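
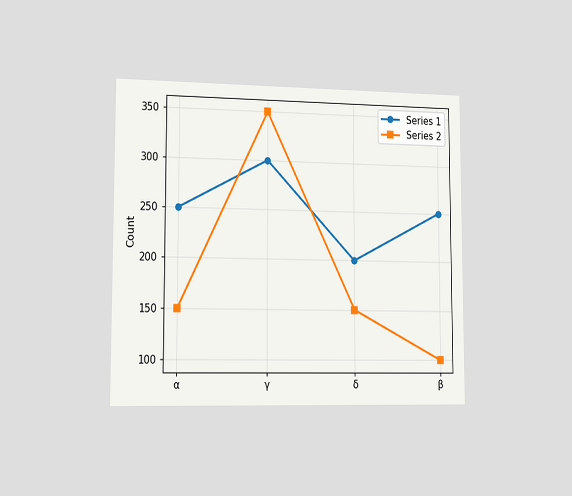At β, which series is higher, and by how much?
Series 1, by 150

The chart is viewed slightly from the left. At β, Series 1 sits above the other line by 150.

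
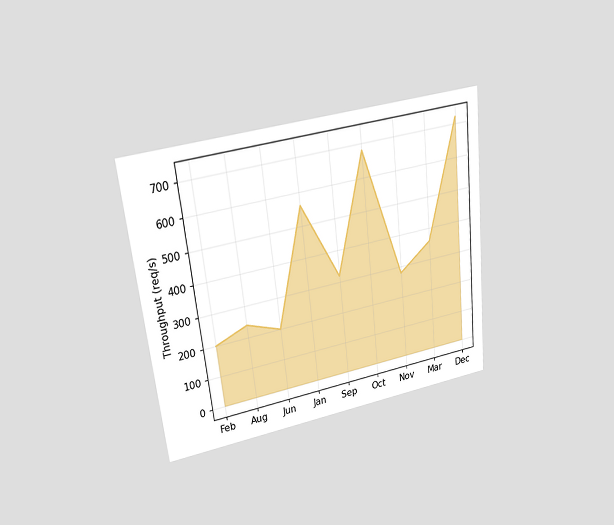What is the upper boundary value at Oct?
The chart is tilted about 6° counter-clockwise and viewed slightly from above. At Oct the upper boundary is at 680req/s.

680req/s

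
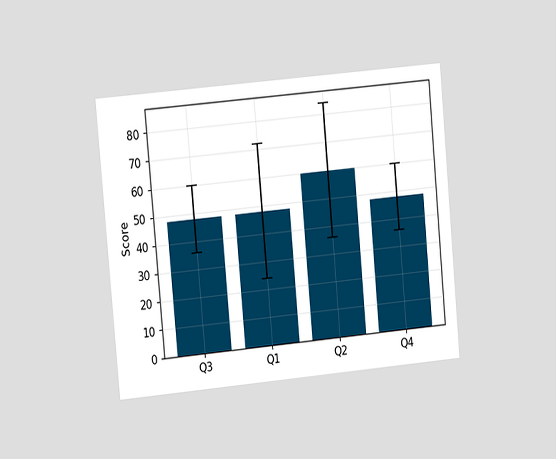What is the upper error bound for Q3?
The chart is tilted about 5° counter-clockwise and viewed slightly from the left. The Q3 bar's upper whisker reaches 60.

60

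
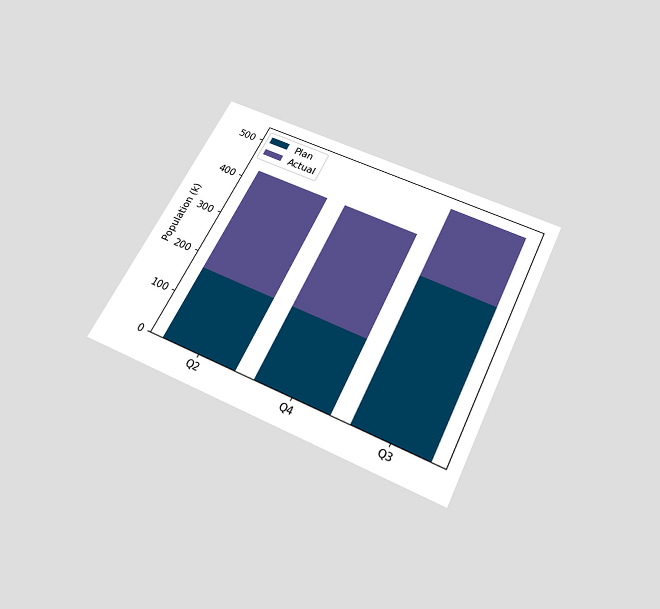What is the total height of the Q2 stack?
The chart is tilted about 26° clockwise and viewed slightly from below. The Q2 stack's top reaches 425k on the y-axis.

425k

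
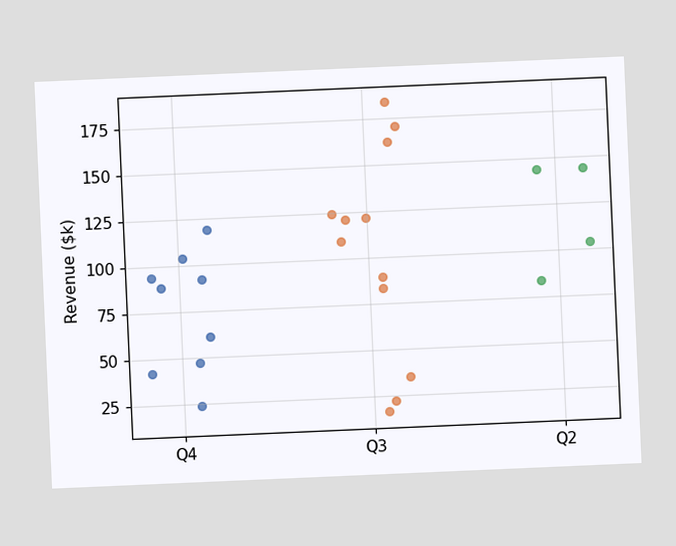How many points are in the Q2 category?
The chart is tilted about 2° counter-clockwise. Counting the markers in the Q2 column gives 4.

4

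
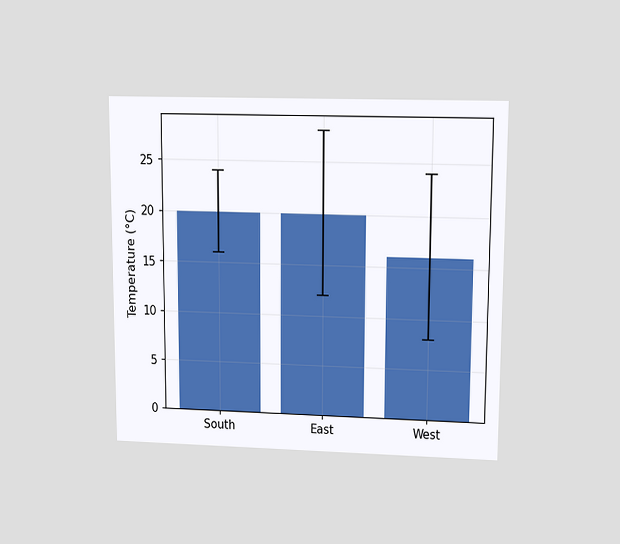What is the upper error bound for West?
24°C

The chart is viewed at a slight angle. The West bar's upper whisker reaches 24°C.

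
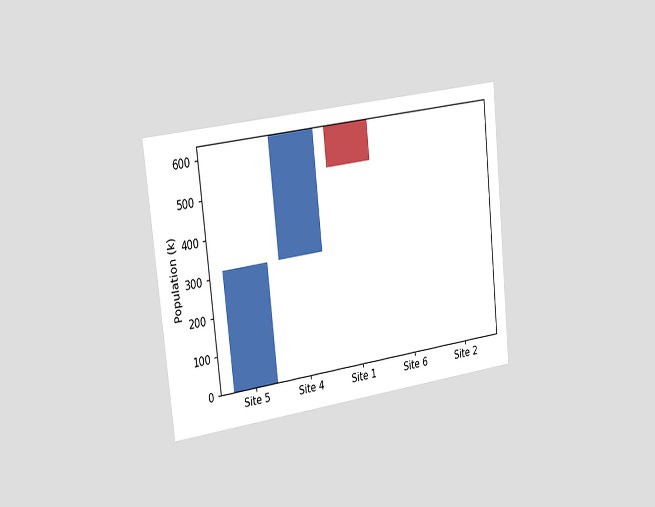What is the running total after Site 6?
The chart is tilted about 6° counter-clockwise and viewed slightly from the left. After Site 6 the running total reaches 530k.

530k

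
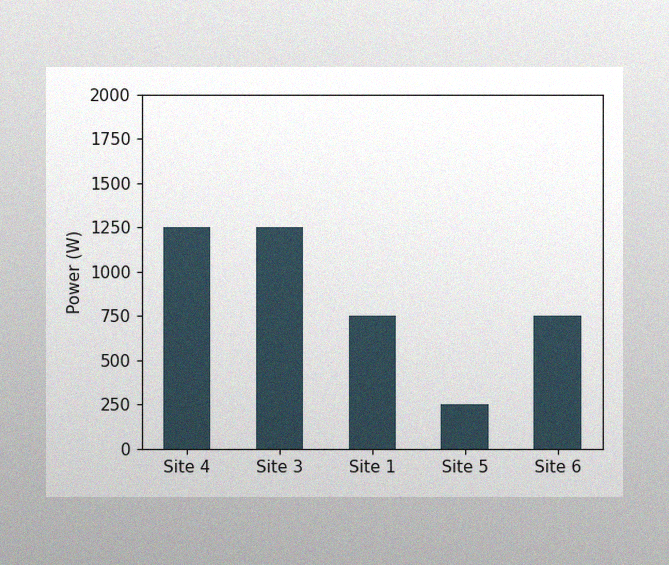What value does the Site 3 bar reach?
The image has some photo noise and uneven lighting. Reading along the chart's y-axis, the Site 3 bar reaches 1250W.

1250W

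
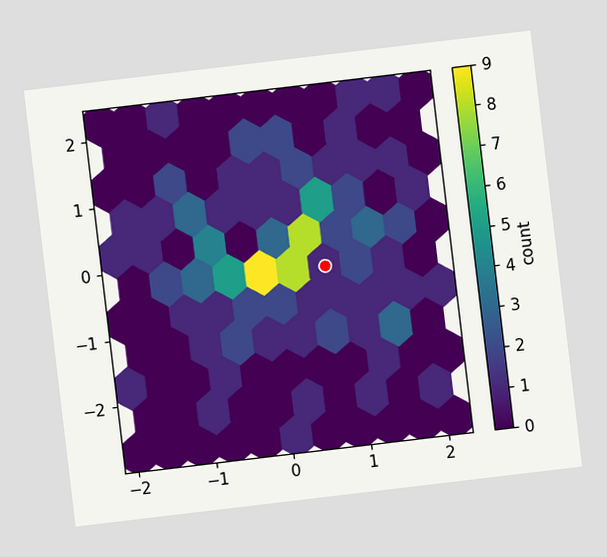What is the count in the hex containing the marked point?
1

The chart is tilted about 7° counter-clockwise. The marked hex reads 1 on the colorbar.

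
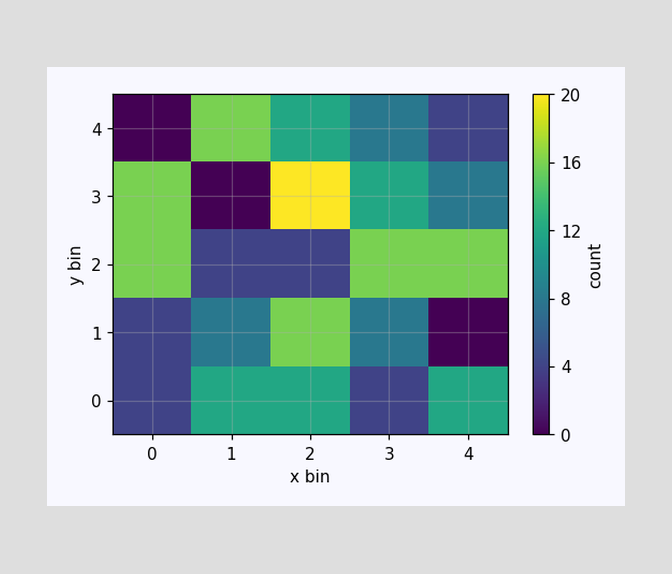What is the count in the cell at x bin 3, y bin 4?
8

Matching the cell (3, 4) against the colorbar gives 8.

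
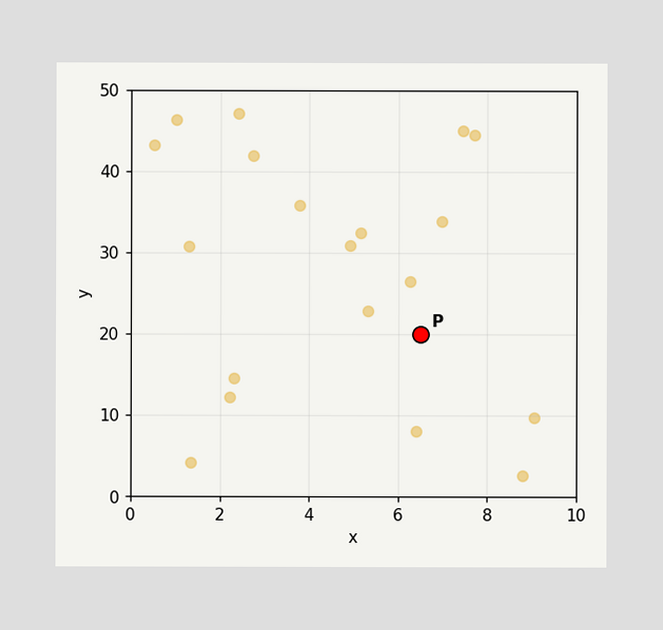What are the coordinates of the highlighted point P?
Following the gridlines from P to each axis, P sits at (6.5, 20).

(6.5, 20)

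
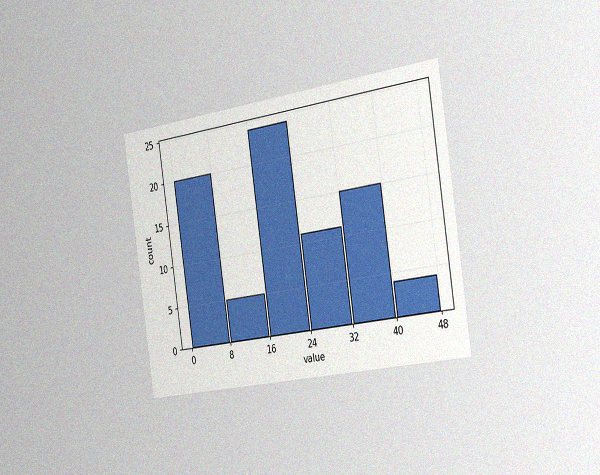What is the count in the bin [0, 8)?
The chart is tilted about 9° counter-clockwise and viewed slightly from the right, with some photo noise. The [0, 8) bin has height 20.

20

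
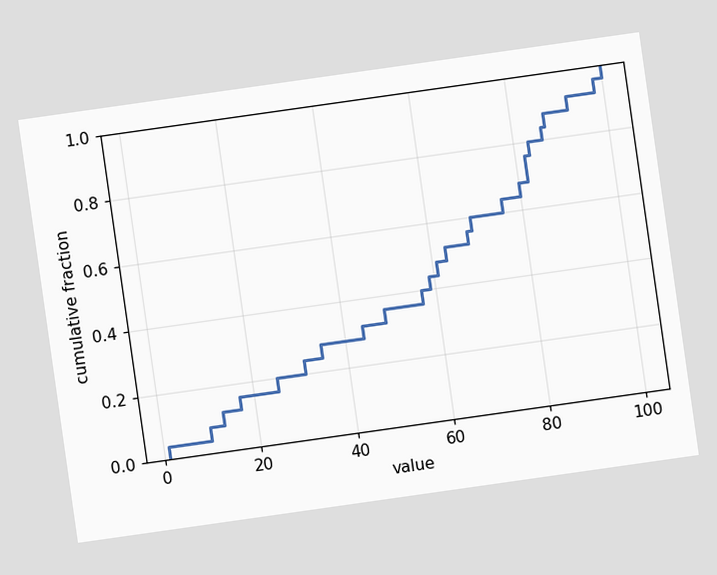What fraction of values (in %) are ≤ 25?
The chart is tilted about 8° counter-clockwise. At x=25 the ECDF step is at 20%.

20%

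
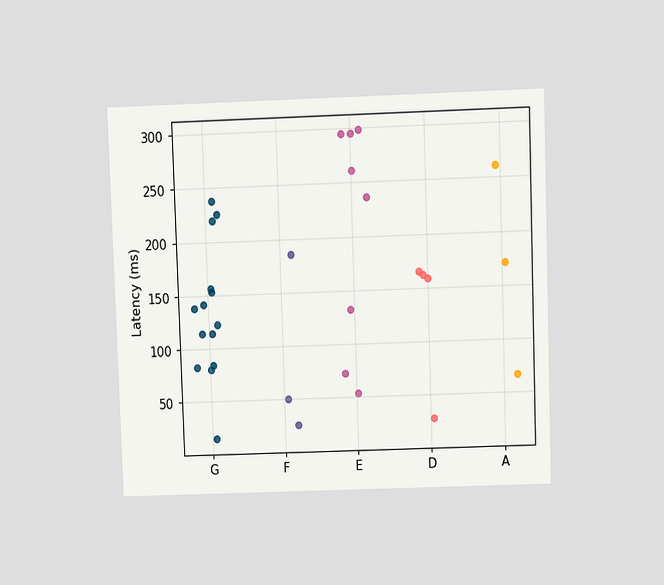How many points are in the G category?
The chart is viewed at a slight angle. Counting the markers in the G column gives 14.

14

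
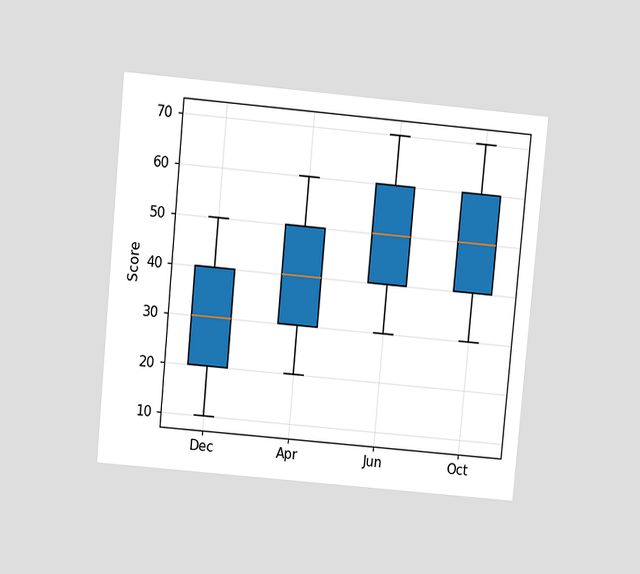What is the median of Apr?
The chart is tilted about 5° clockwise and viewed at a slight angle. The median line in the Apr box sits at 40.

40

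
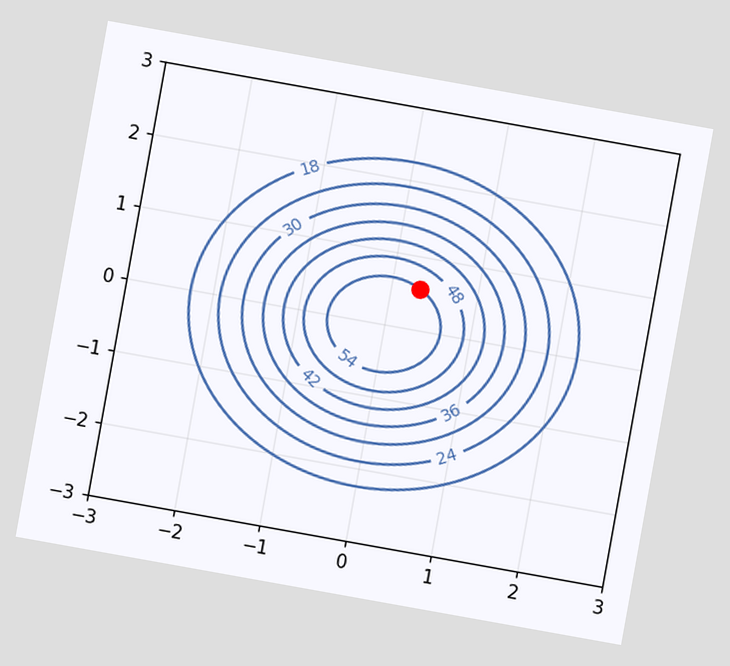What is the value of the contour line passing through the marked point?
54

The chart is tilted about 10° clockwise. The marked point sits on the contour labelled 54.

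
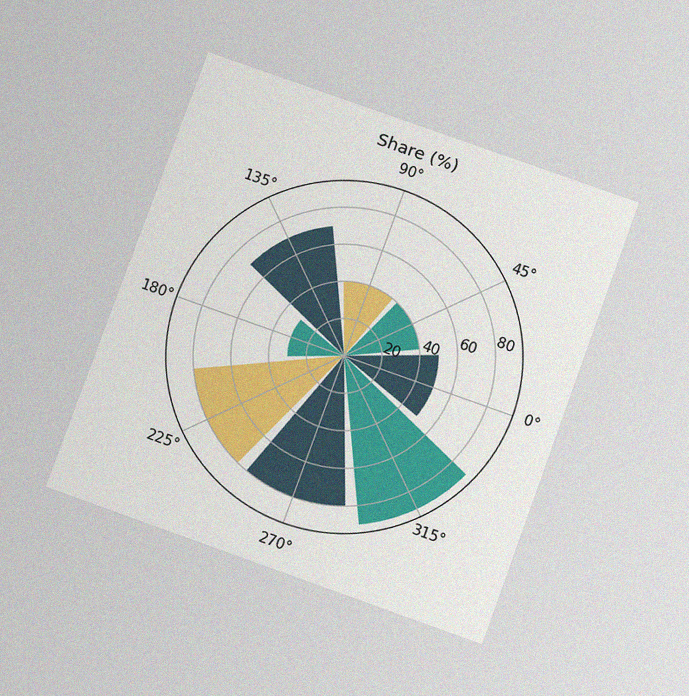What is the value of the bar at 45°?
40%

The chart is tilted about 20° clockwise and viewed slightly from below, with some photo noise. The bar at 45° reaches 40% on the radial axis.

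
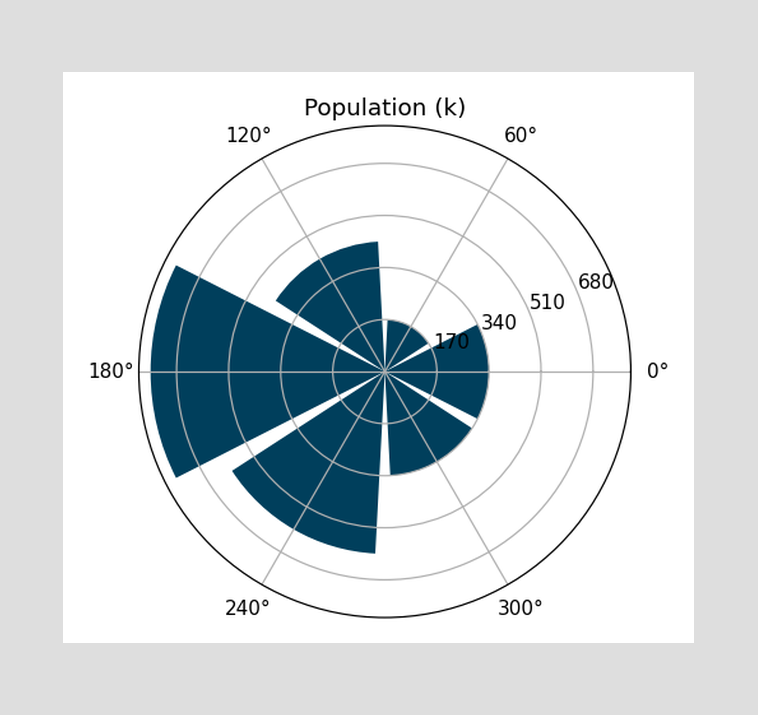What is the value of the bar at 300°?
The bar at 300° reaches 340k on the radial axis.

340k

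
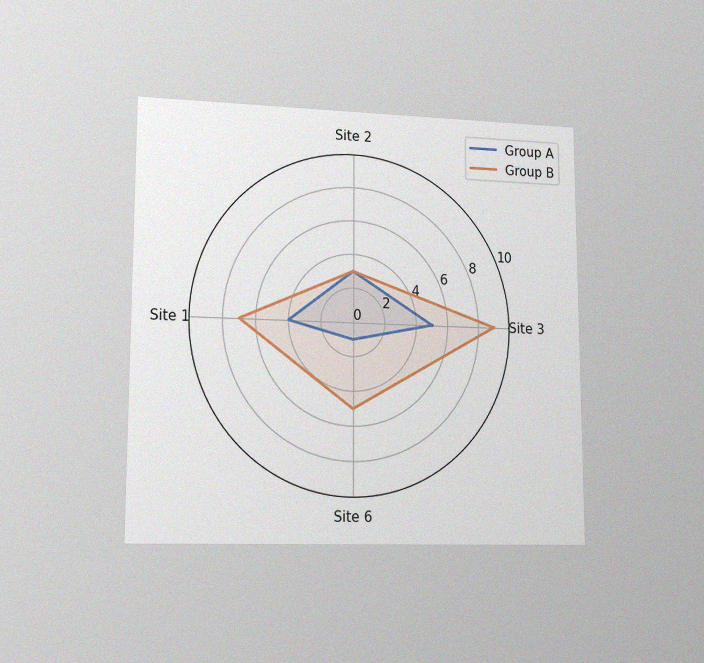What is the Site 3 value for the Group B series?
The chart is viewed at a slight angle, with some photo noise. On the Site 3 axis, Group B reaches 9.

9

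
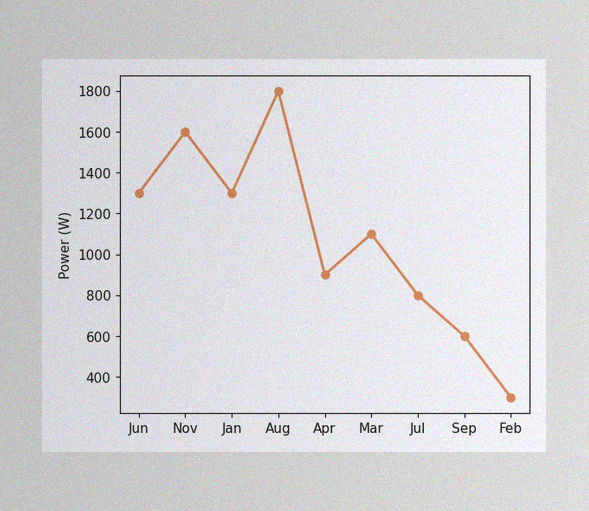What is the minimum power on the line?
300W

The image has some photo noise and uneven lighting. The lowest point is at Feb, and reading across to the y-axis gives 300W.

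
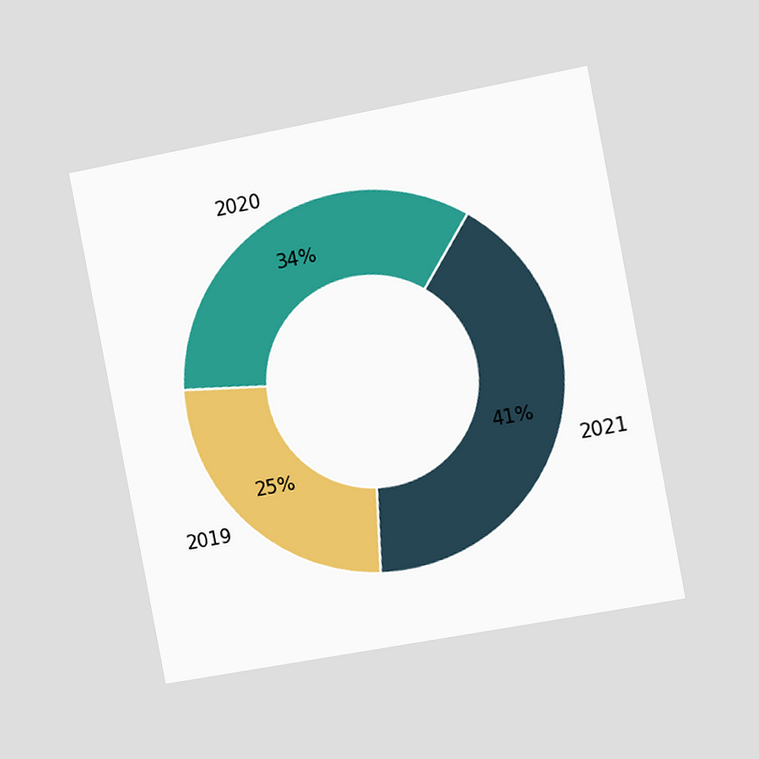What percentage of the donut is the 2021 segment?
41%

The chart is tilted about 11° counter-clockwise and viewed slightly from the right. The 2021 segment takes up 41% of the ring.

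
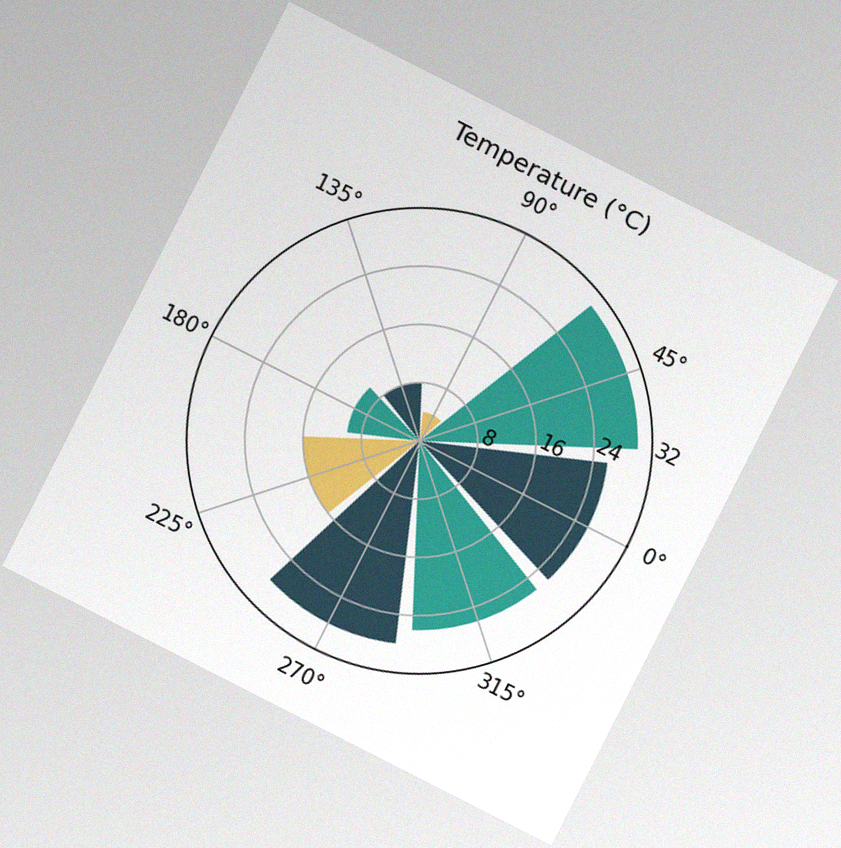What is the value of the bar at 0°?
26°C

The chart is tilted about 27° clockwise, with some photo noise. The bar at 0° reaches 26°C on the radial axis.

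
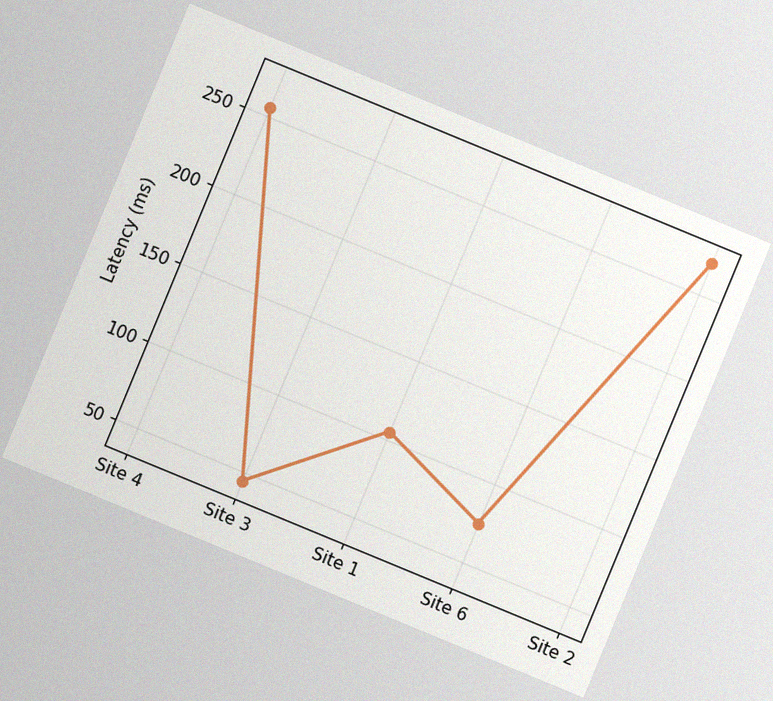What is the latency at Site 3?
45ms

The chart is tilted about 22° clockwise, with some photo noise. At Site 3, the line is at 45ms.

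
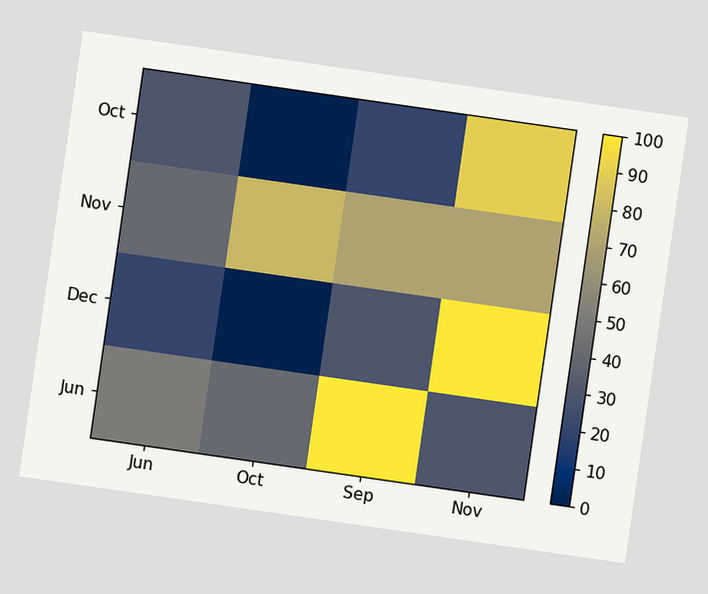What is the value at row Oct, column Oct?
0

The chart is tilted about 8° clockwise. Matching cell (Oct, Oct) against the colorbar gives 0.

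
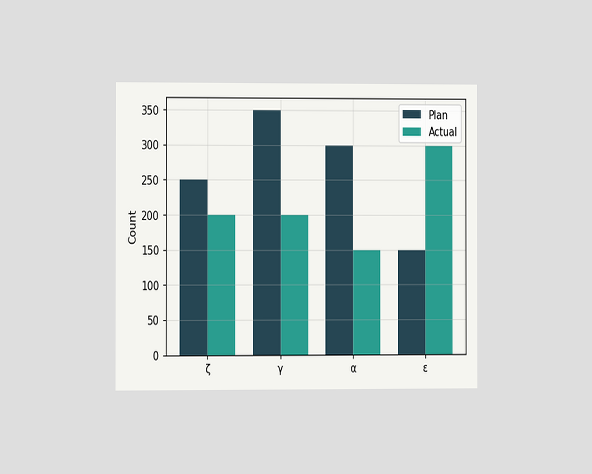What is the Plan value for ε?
The chart is viewed at a slight angle. The Plan bar at ε reaches 150 on the y-axis.

150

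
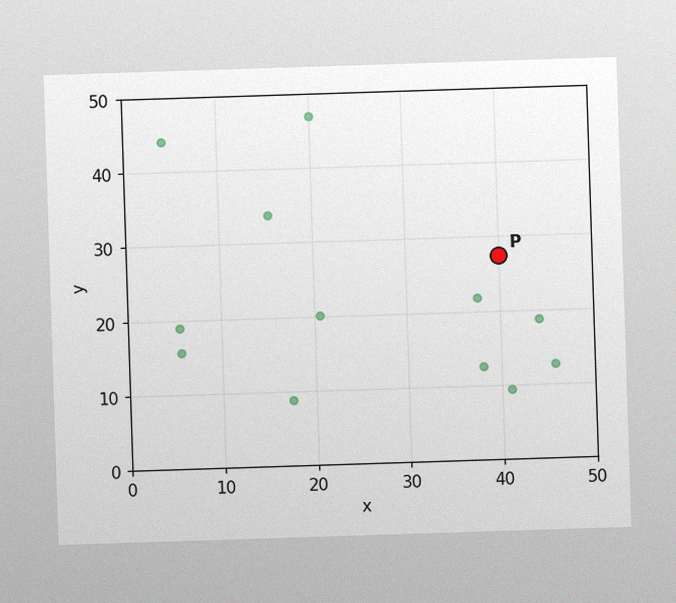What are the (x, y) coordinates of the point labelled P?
(40, 27.5)

The image has some photo noise and uneven lighting. Following the gridlines from P to each axis, P sits at (40, 27.5).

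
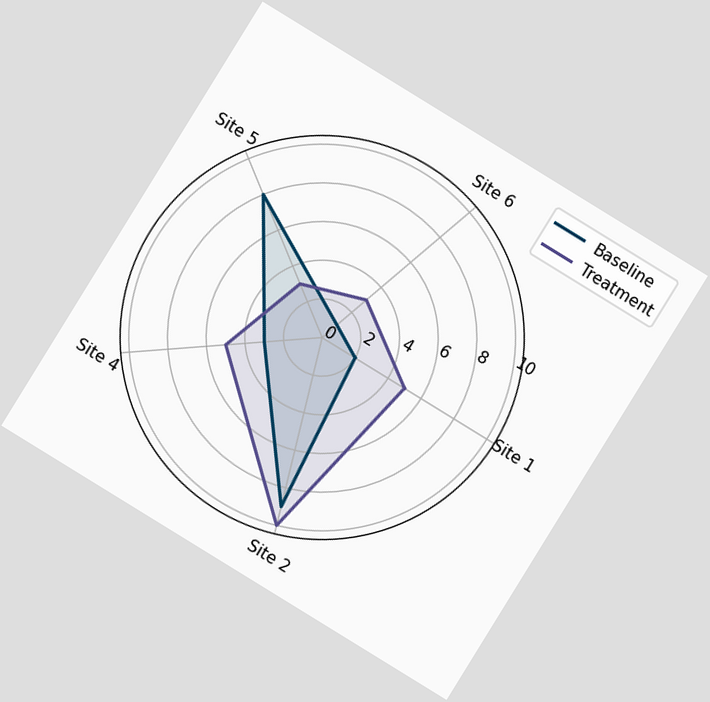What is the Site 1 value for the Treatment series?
The chart is tilted about 32° clockwise. On the Site 1 axis, Treatment reaches 5.

5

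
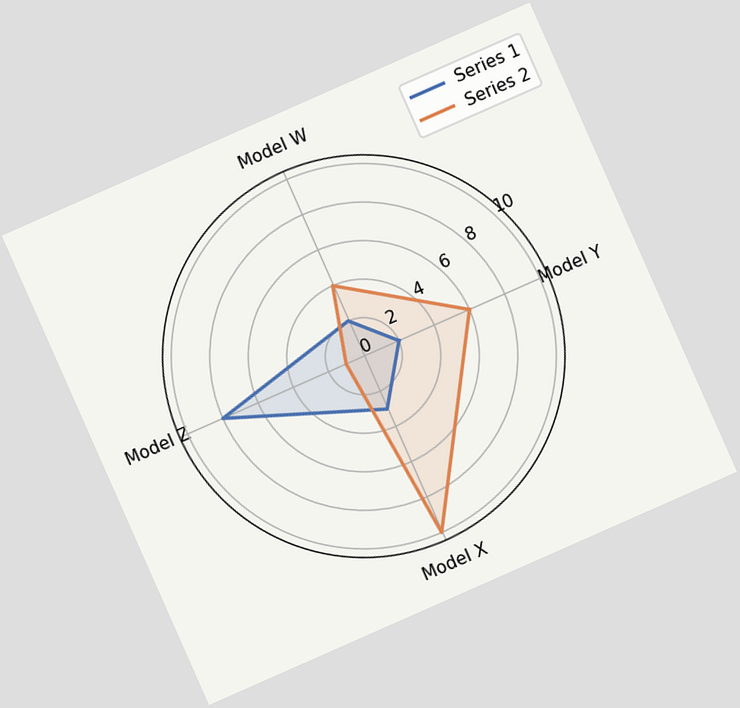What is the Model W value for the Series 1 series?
2

The chart is tilted about 24° counter-clockwise. On the Model W axis, Series 1 reaches 2.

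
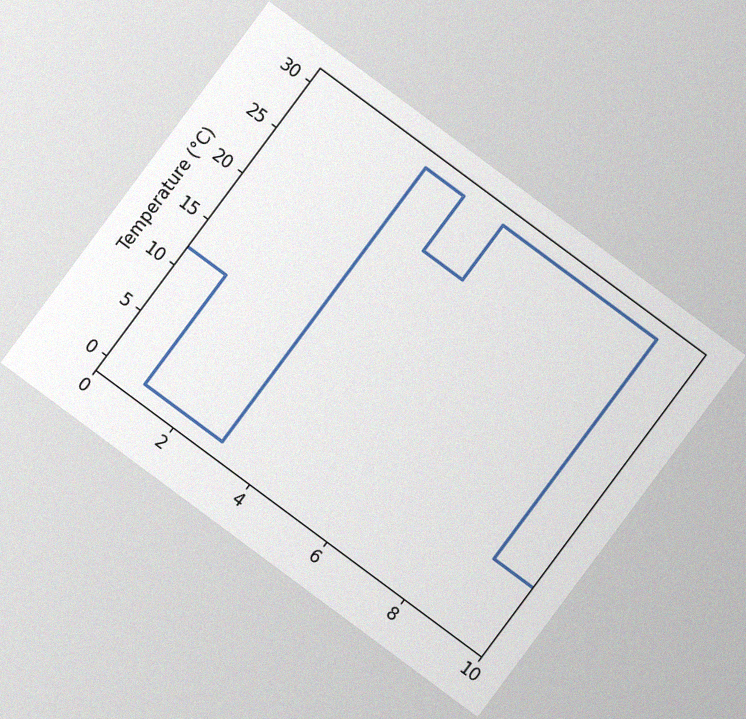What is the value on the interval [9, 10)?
The chart is tilted about 37° clockwise, with some photo noise. On [9, 10) the step sits at 6°C.

6°C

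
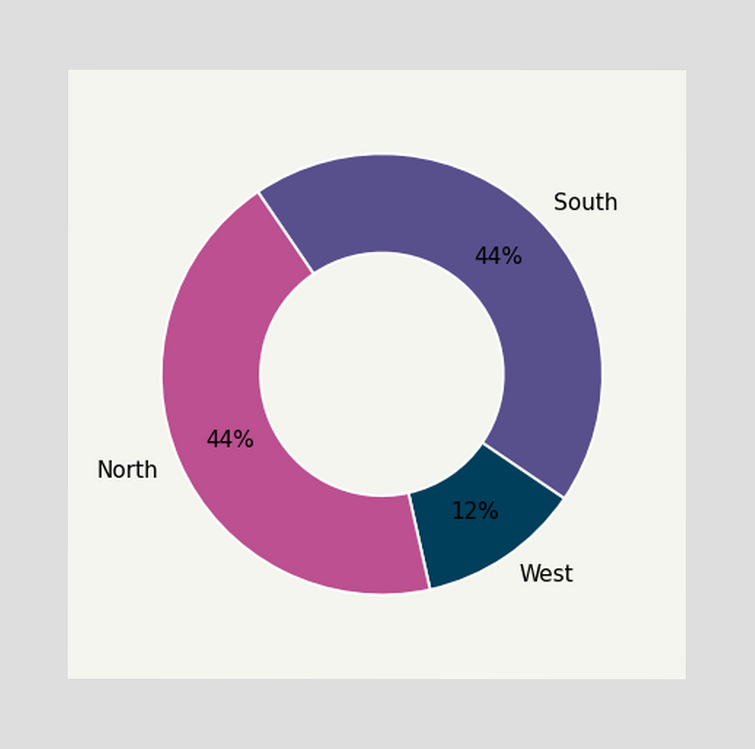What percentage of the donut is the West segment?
The West segment takes up 12% of the ring.

12%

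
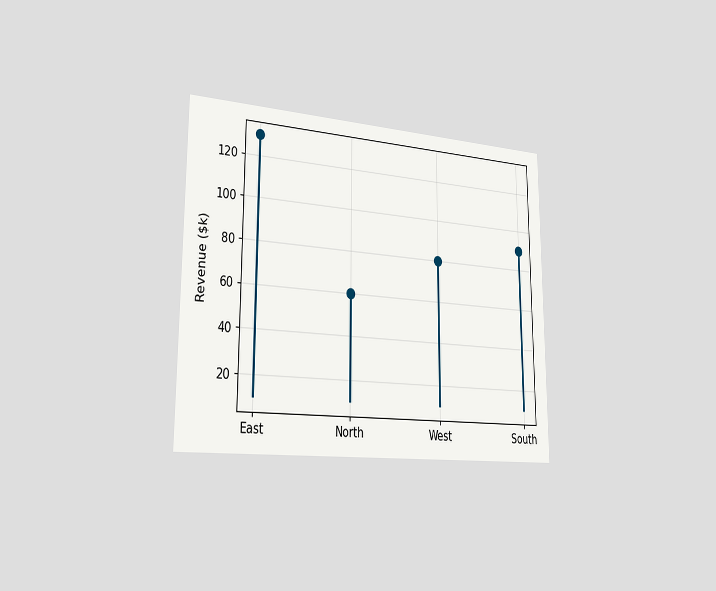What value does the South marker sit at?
The chart is viewed slightly from the left. The South marker sits at $90k.

$90k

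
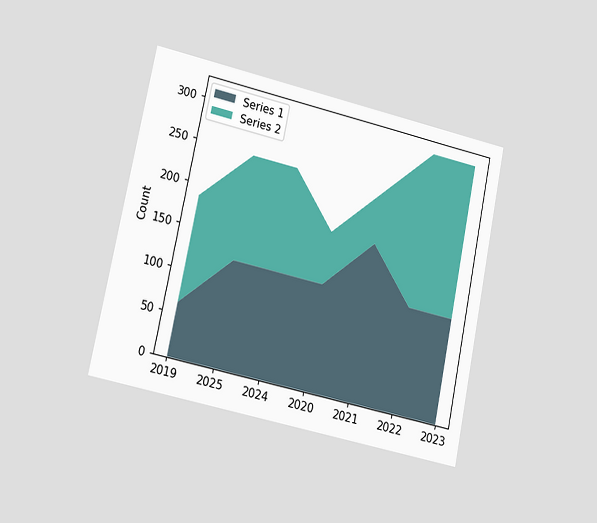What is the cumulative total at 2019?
The chart is tilted about 12° clockwise and viewed slightly from the left. The stacked total at 2019 reaches 186.

186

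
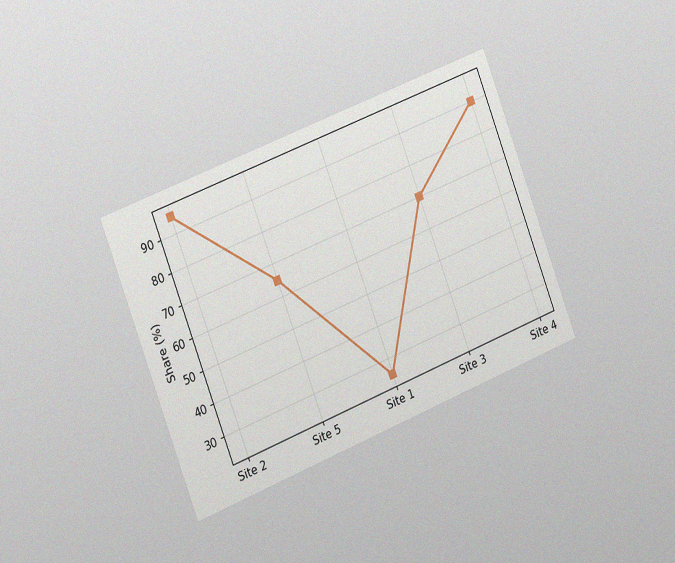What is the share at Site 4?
The chart is tilted about 21° counter-clockwise and viewed slightly from the left, with some photo noise. At Site 4, the line is at 90%.

90%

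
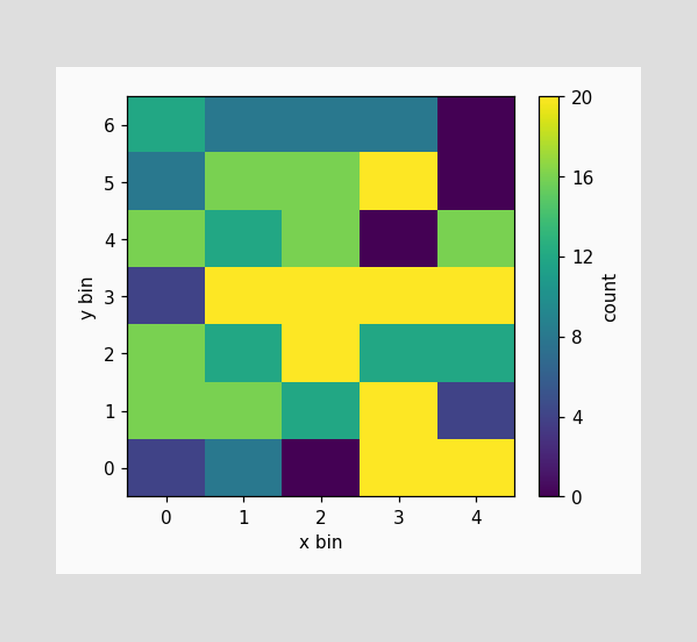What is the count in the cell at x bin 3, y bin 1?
Matching the cell (3, 1) against the colorbar gives 20.

20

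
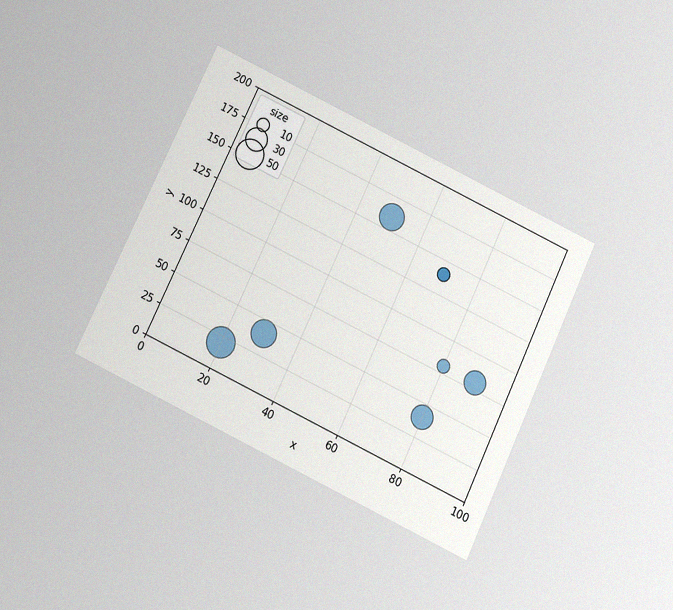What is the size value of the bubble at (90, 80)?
30

The chart is tilted about 25° clockwise and viewed slightly from below, with some photo noise. Matching the bubble at (90, 80) against the size legend gives 30.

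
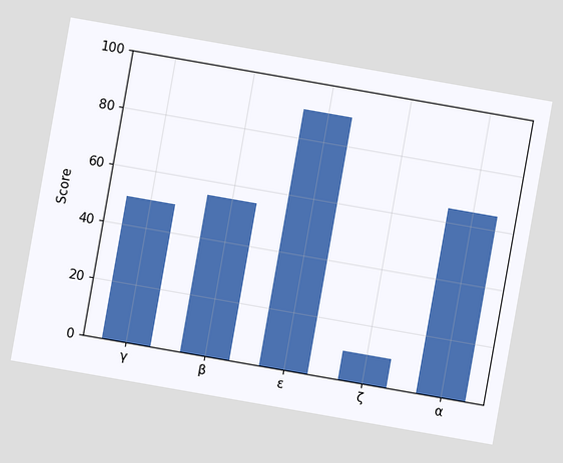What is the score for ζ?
10

The chart is tilted about 10° clockwise. Reading along the chart's y-axis, the ζ bar reaches 10.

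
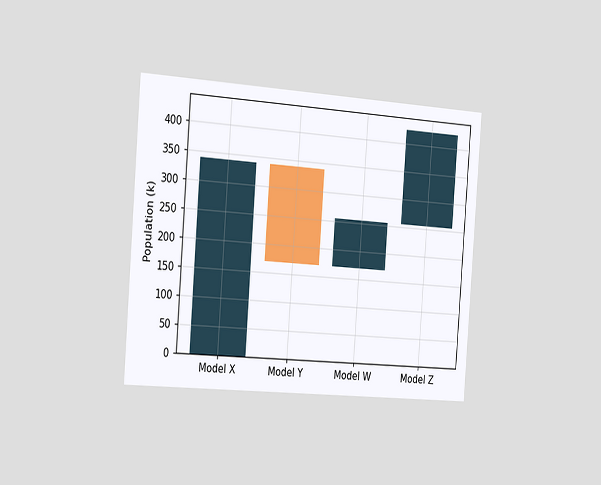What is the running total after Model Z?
The chart is tilted about 4° clockwise and viewed slightly from the left. After Model Z the running total reaches 425k.

425k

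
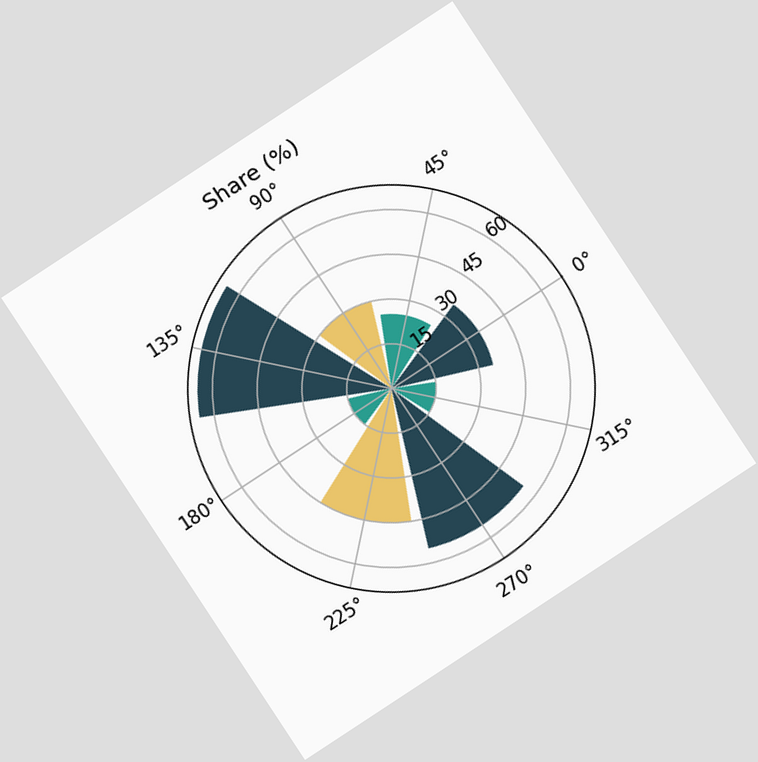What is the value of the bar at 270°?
55%

The chart is tilted about 33° counter-clockwise. The bar at 270° reaches 55% on the radial axis.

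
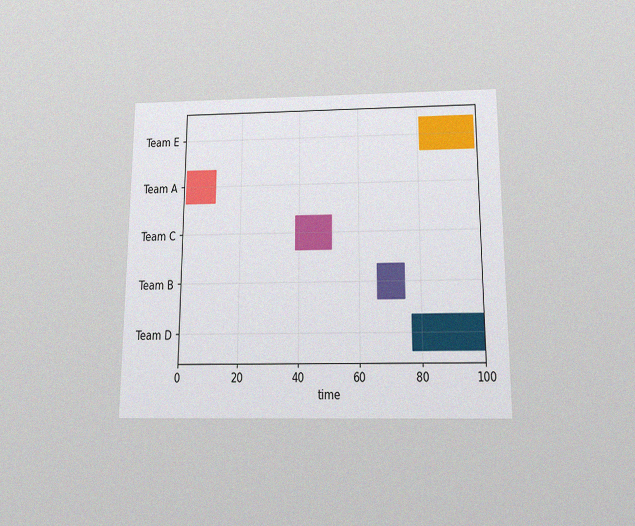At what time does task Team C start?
39

The chart is viewed slightly from below, with some photo noise. The Team C bar begins at t=39.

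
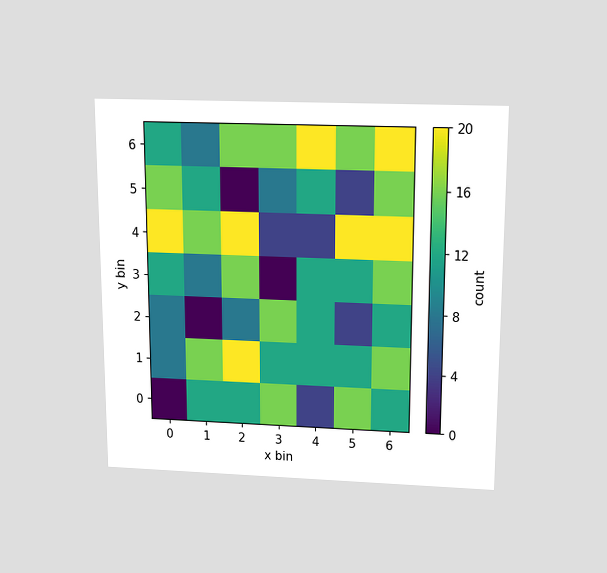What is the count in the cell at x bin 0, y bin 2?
8

The chart is viewed slightly from above. Matching the cell (0, 2) against the colorbar gives 8.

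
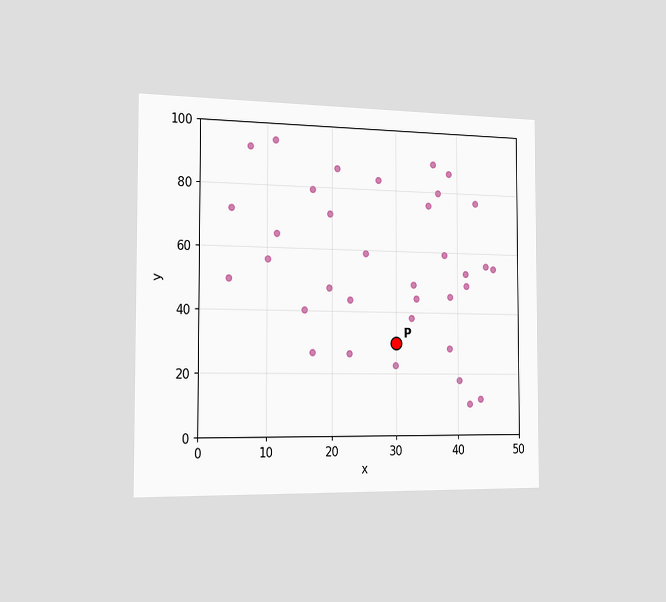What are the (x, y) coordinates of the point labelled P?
The chart is viewed slightly from the left. Following the gridlines from P to each axis, P sits at (30, 30).

(30, 30)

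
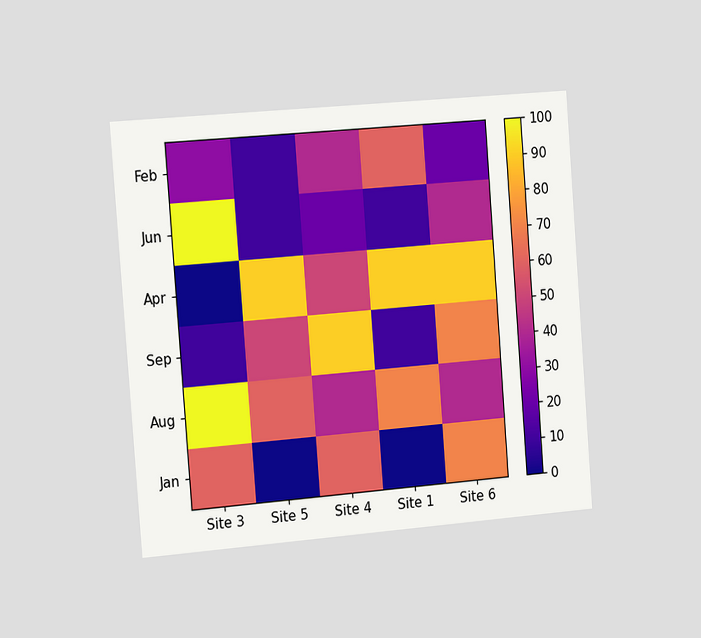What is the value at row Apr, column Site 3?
0

The chart is tilted about 4° counter-clockwise and viewed slightly from the left. Matching cell (Apr, Site 3) against the colorbar gives 0.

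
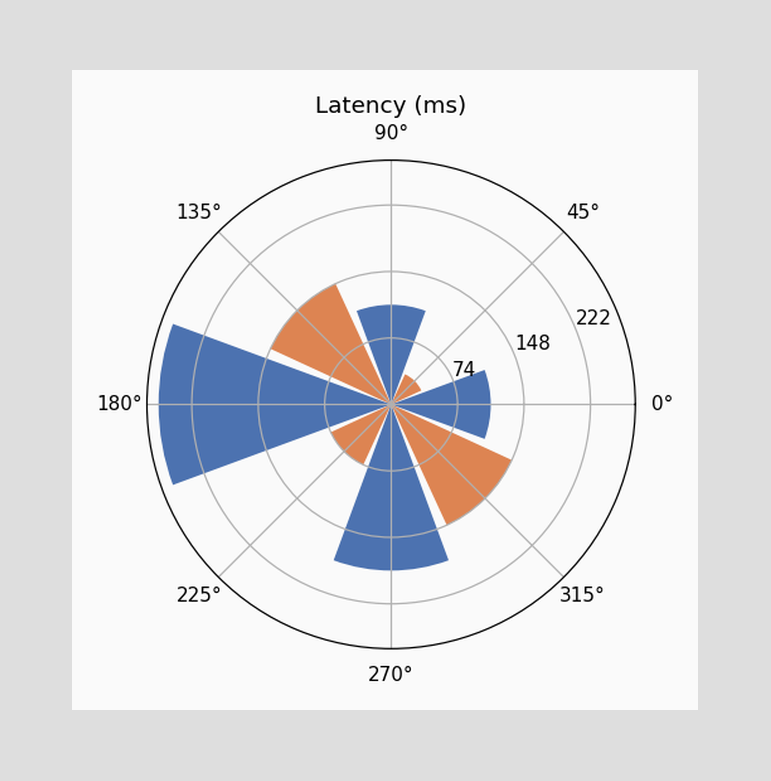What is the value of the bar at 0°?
111ms

The bar at 0° reaches 111ms on the radial axis.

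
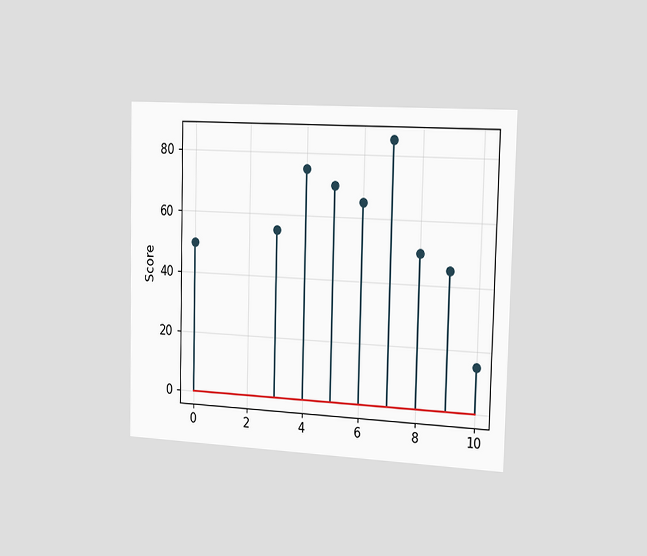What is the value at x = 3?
55

The chart is viewed slightly from the right. The stem at x=3 reaches 55.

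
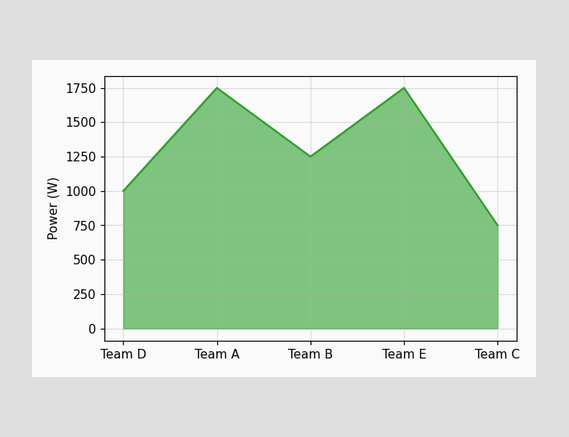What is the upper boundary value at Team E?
1750W

At Team E the upper boundary is at 1750W.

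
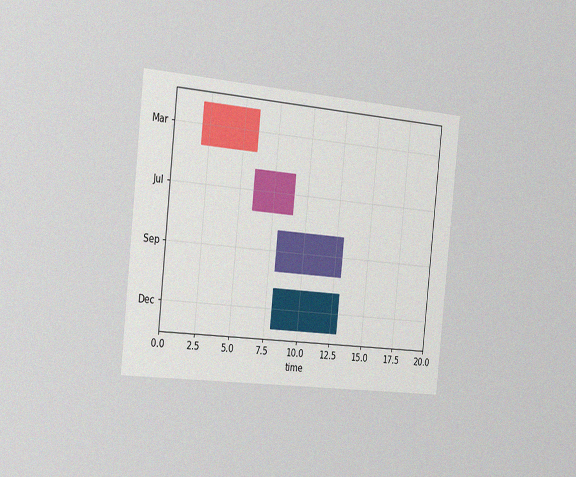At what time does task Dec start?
8

The chart is tilted about 6° clockwise and viewed slightly from the left, with some photo noise. The Dec bar begins at t=8.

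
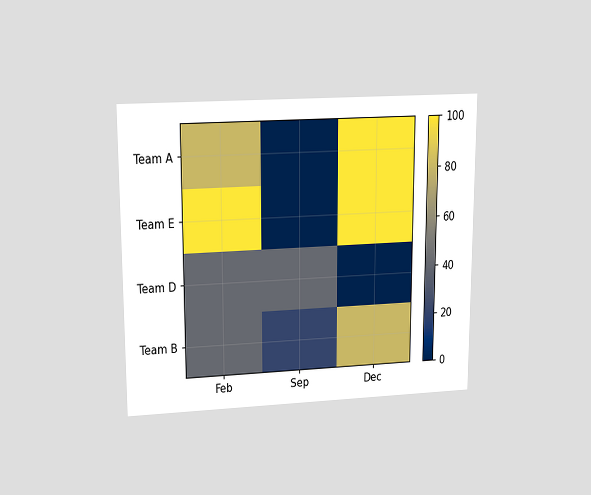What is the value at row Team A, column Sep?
The chart is viewed slightly from above. Matching cell (Team A, Sep) against the colorbar gives 0.

0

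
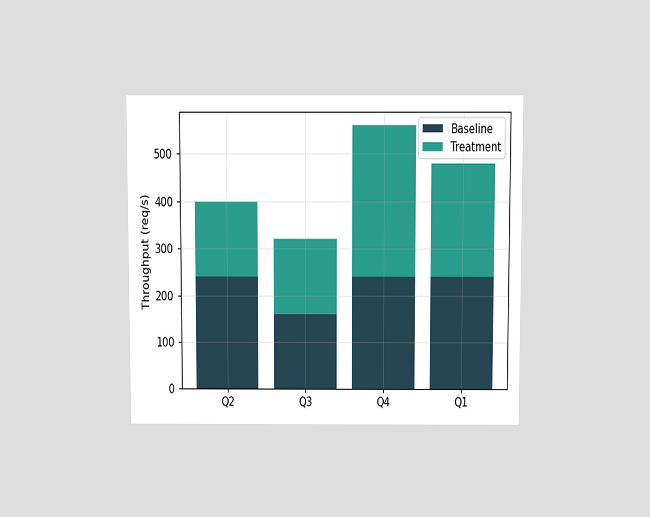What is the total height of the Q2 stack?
400req/s

The chart is viewed slightly from above. The Q2 stack's top reaches 400req/s on the y-axis.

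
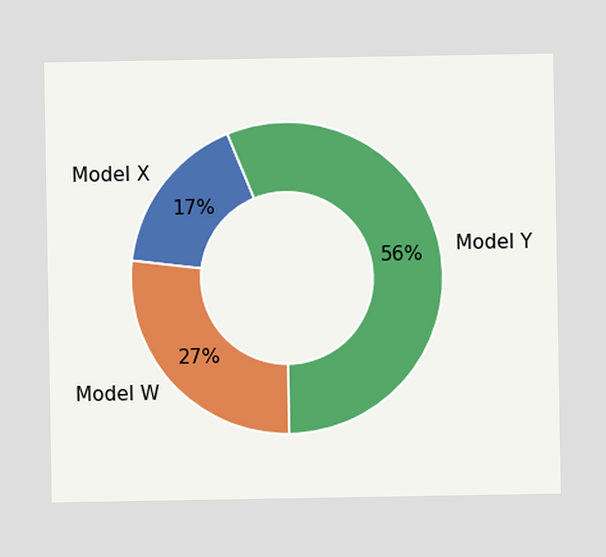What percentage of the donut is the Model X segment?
The Model X segment takes up 17% of the ring.

17%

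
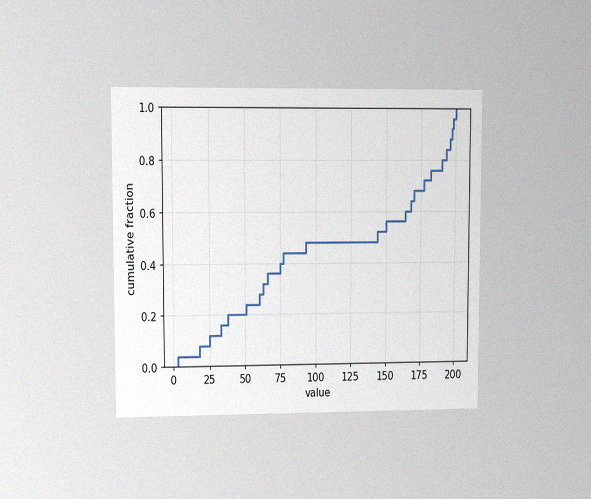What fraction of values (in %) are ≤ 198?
96%

The chart is viewed at a slight angle, with some photo noise. At x=198 the ECDF step is at 96%.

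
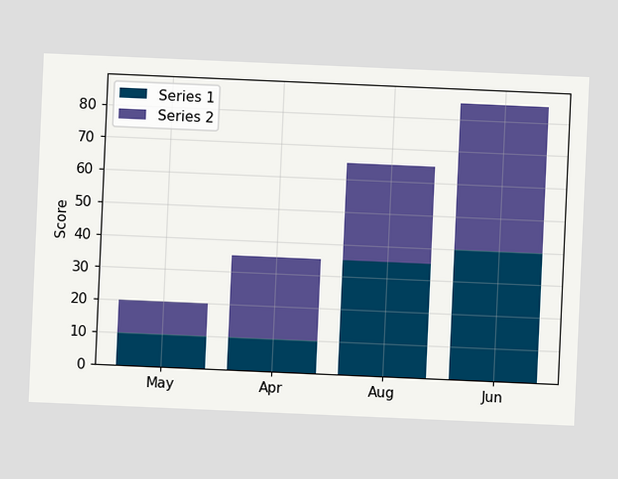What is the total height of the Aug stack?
The chart is tilted about 3° clockwise. The Aug stack's top reaches 65 on the y-axis.

65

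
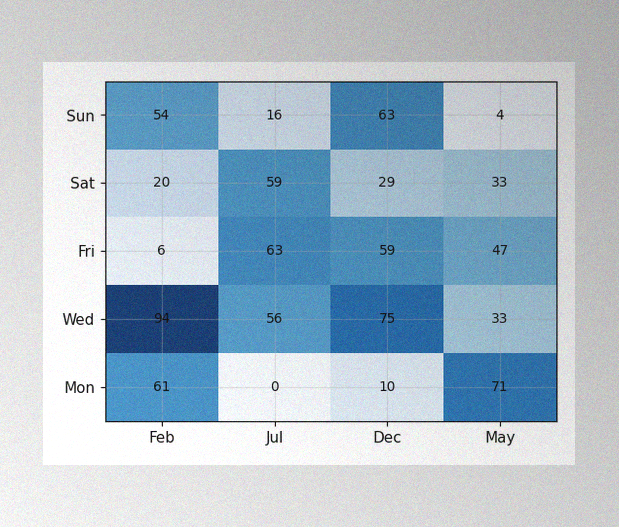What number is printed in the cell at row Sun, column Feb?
54

The image has some photo noise and uneven lighting. The (Sun, Feb) cell reads 54.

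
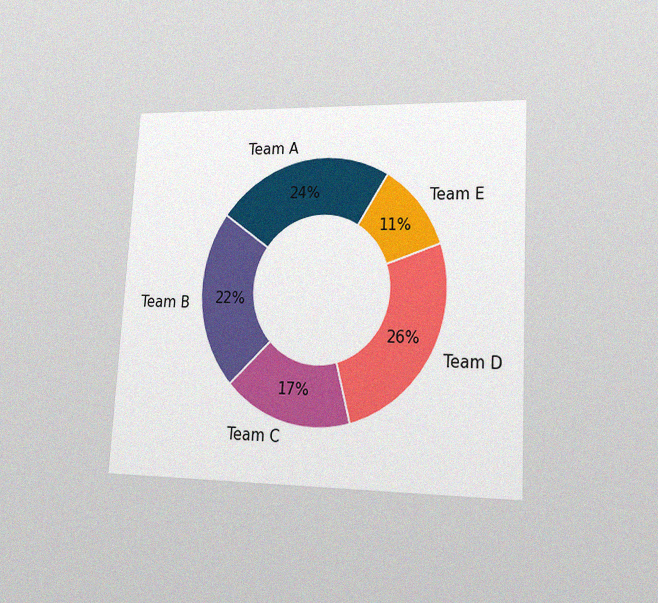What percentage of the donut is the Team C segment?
17%

The chart is tilted about 3° clockwise and viewed at a slight angle, with some photo noise. The Team C segment takes up 17% of the ring.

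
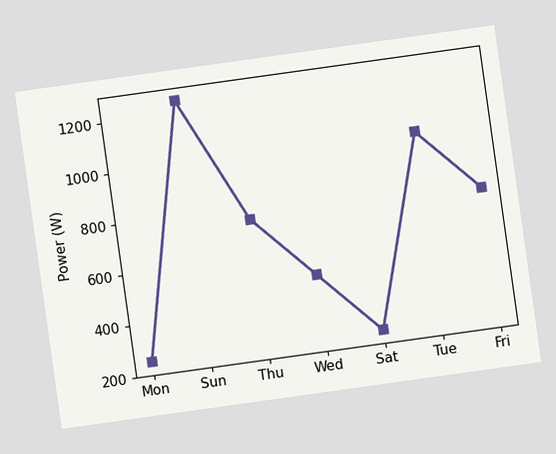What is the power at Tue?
1000W

The chart is tilted about 8° counter-clockwise. At Tue, the line is at 1000W.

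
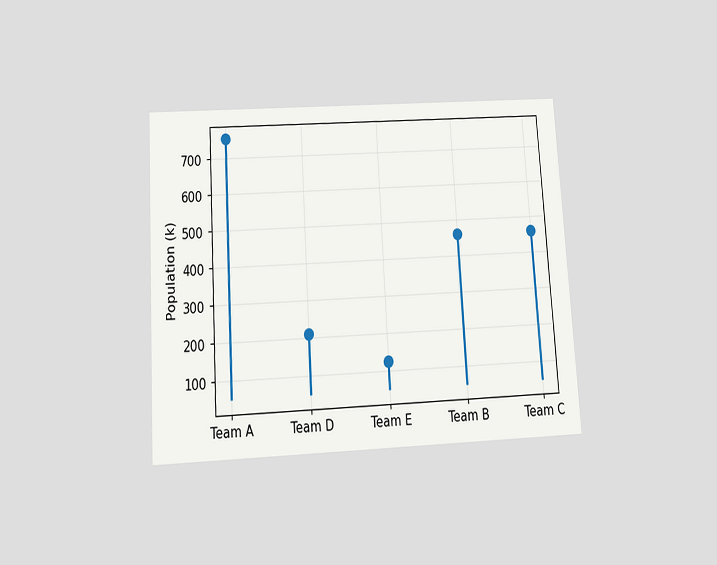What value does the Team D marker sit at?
The chart is tilted about 3° counter-clockwise and viewed slightly from below. The Team D marker sits at 210k.

210k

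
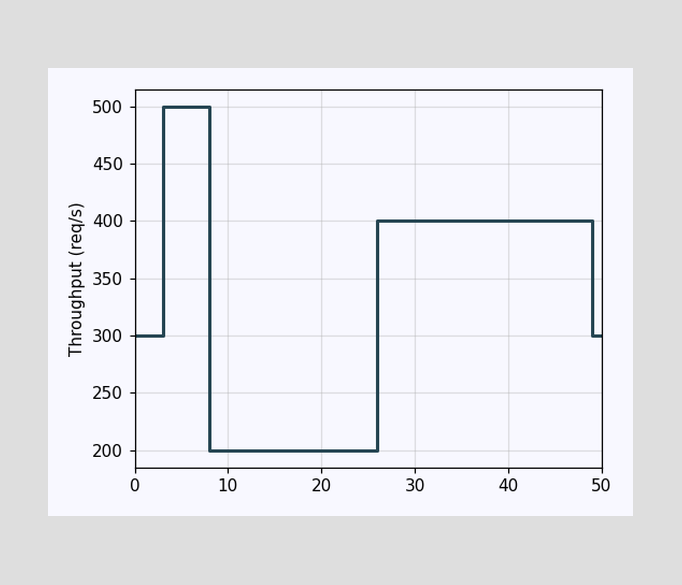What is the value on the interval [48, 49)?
On [48, 49) the step sits at 400req/s.

400req/s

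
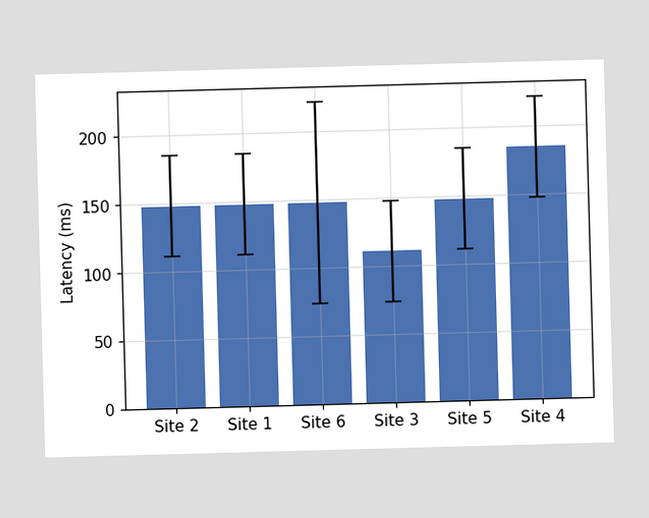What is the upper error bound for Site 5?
The Site 5 bar's upper whisker reaches 185ms.

185ms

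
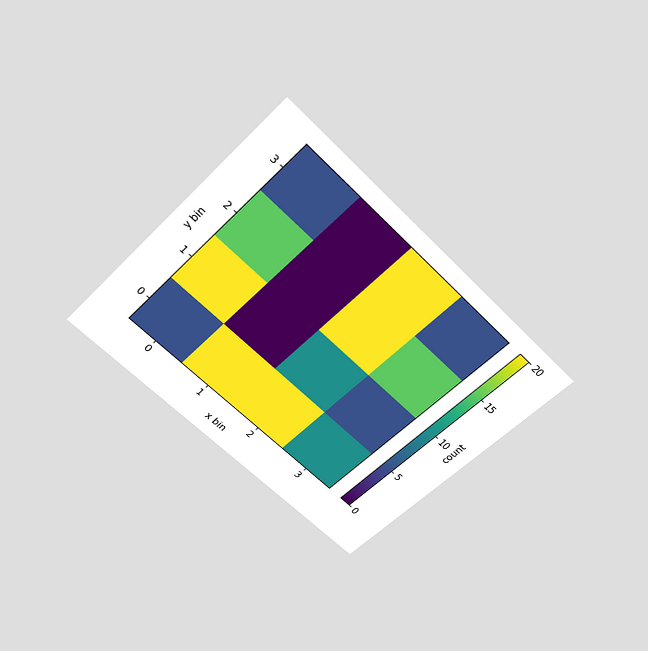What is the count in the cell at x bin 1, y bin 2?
0

The chart is tilted about 45° clockwise and viewed slightly from above. Matching the cell (1, 2) against the colorbar gives 0.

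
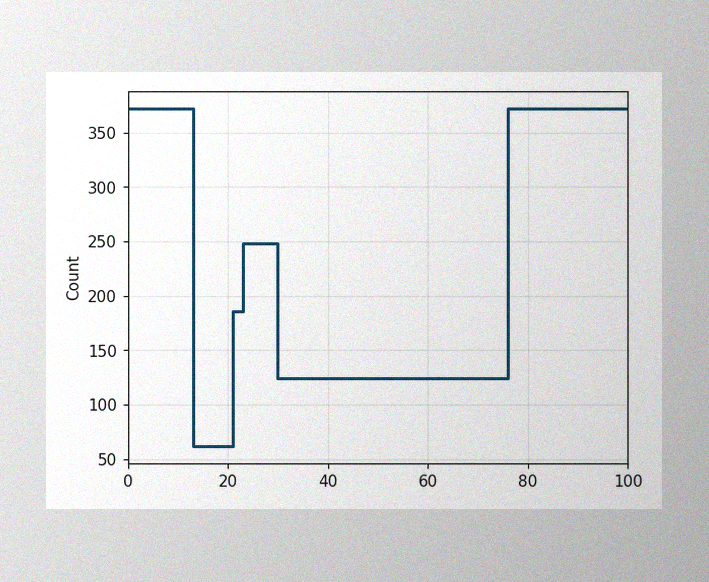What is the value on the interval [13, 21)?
The image has some photo noise and uneven lighting. On [13, 21) the step sits at 62.

62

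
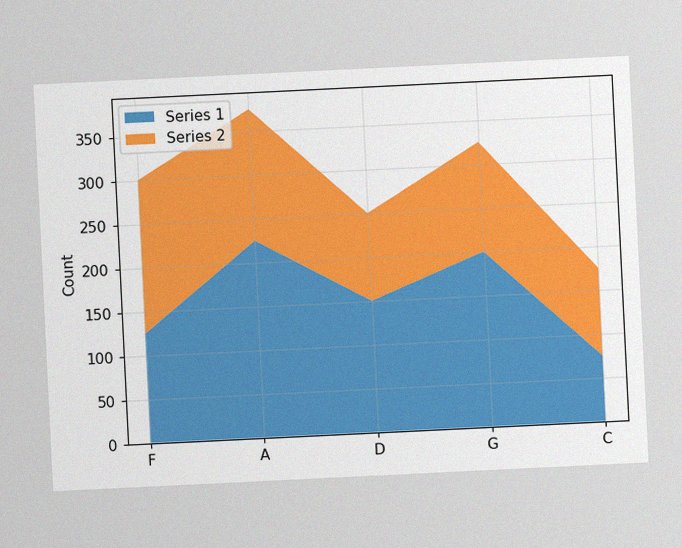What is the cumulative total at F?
The chart is tilted about 3° counter-clockwise, with some photo noise. The stacked total at F reaches 300.

300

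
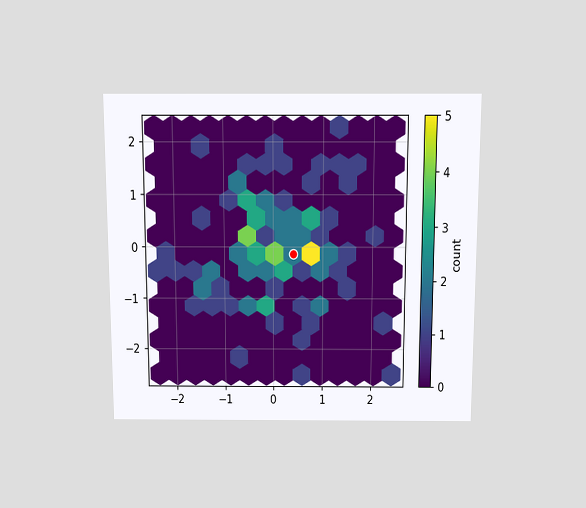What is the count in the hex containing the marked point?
2

The chart is viewed slightly from above. The marked hex reads 2 on the colorbar.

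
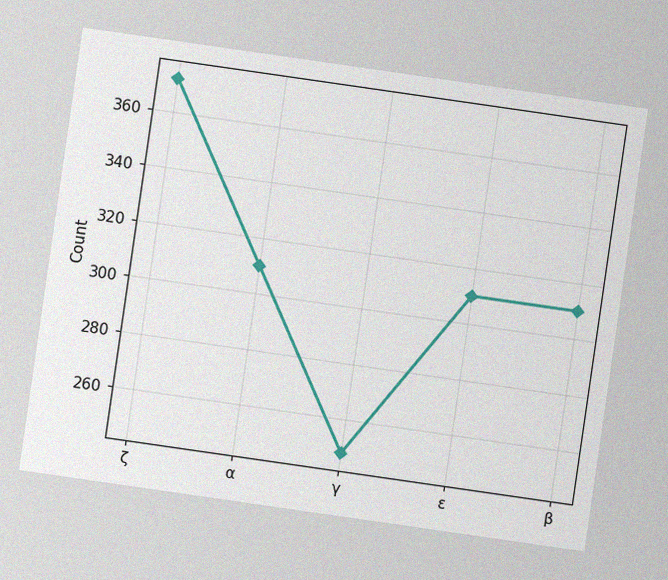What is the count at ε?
310

The chart is tilted about 8° clockwise, with some photo noise. At ε, the line is at 310.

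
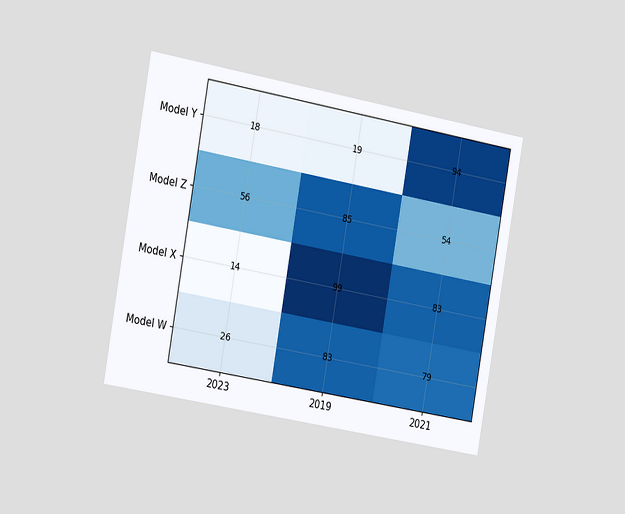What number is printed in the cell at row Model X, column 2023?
The chart is tilted about 10° clockwise and viewed slightly from the left. The (Model X, 2023) cell reads 14.

14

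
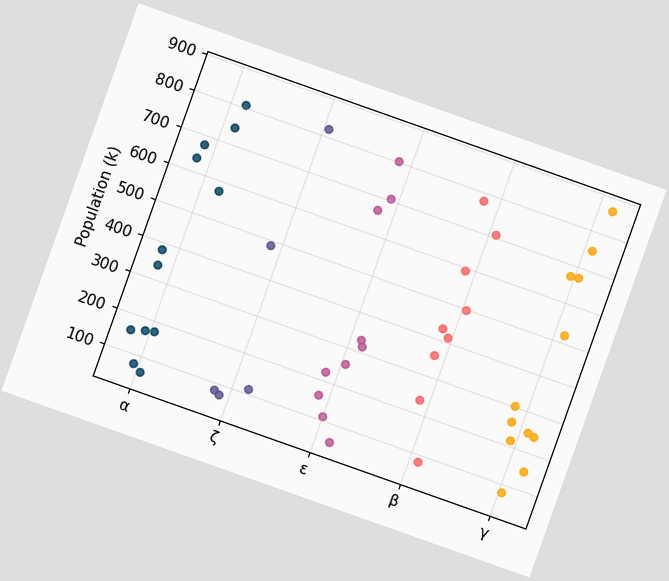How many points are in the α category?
The chart is tilted about 19° clockwise. Counting the markers in the α column gives 12.

12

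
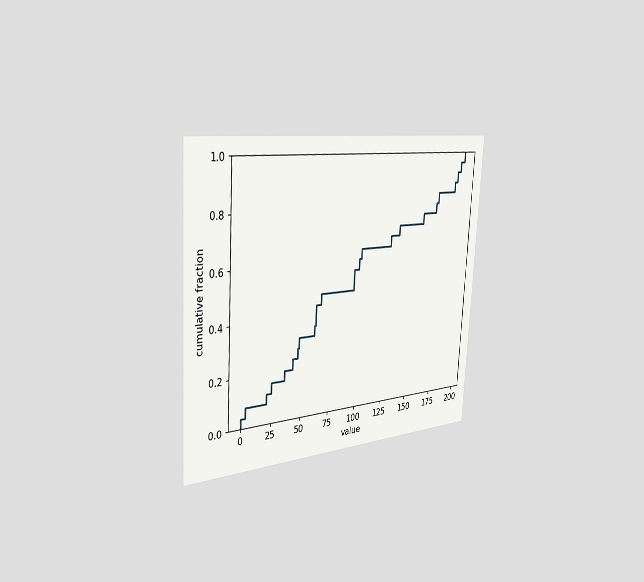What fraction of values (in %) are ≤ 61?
36%

The chart is tilted about 3° clockwise and viewed slightly from the left. At x=61 the ECDF step is at 36%.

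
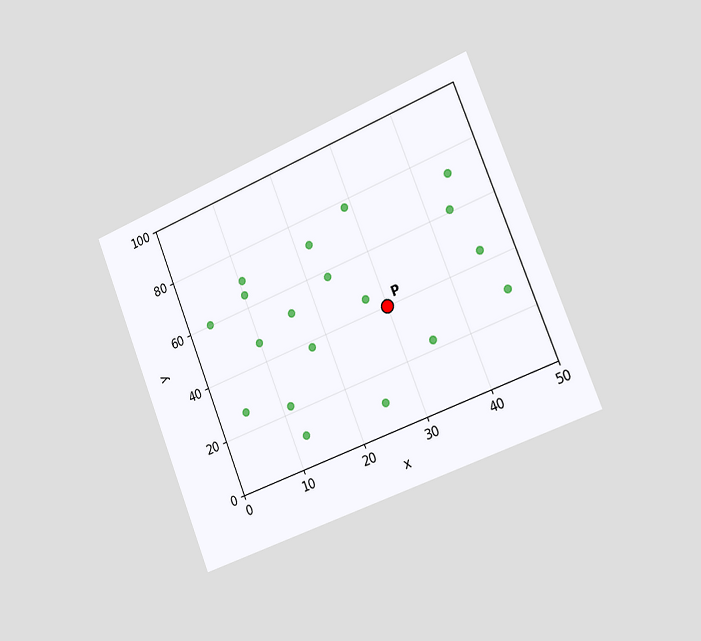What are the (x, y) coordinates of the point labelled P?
(30, 40)

The chart is tilted about 22° counter-clockwise and viewed slightly from the right. Following the gridlines from P to each axis, P sits at (30, 40).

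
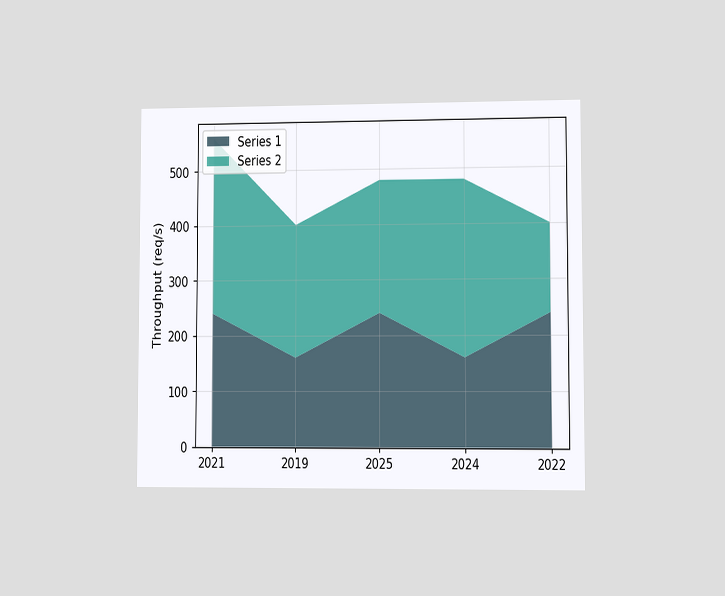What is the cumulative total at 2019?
The chart is viewed at a slight angle. The stacked total at 2019 reaches 400req/s.

400req/s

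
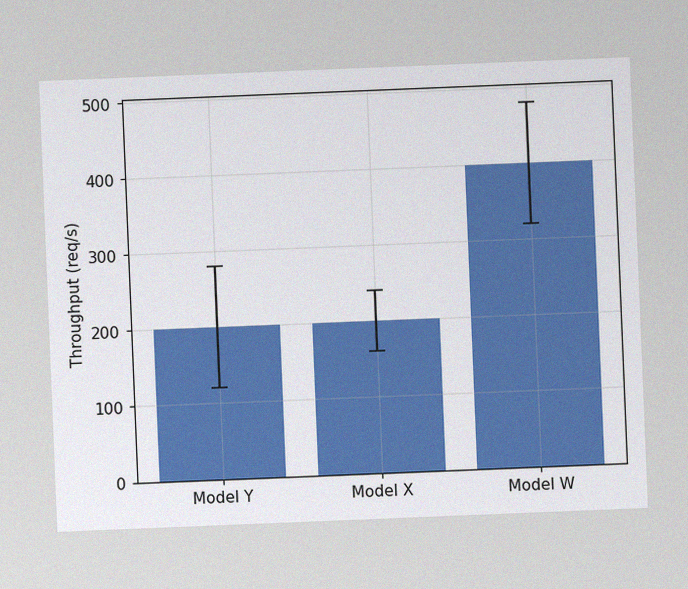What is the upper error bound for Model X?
The chart is tilted about 2° counter-clockwise, with some photo noise. The Model X bar's upper whisker reaches 240req/s.

240req/s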